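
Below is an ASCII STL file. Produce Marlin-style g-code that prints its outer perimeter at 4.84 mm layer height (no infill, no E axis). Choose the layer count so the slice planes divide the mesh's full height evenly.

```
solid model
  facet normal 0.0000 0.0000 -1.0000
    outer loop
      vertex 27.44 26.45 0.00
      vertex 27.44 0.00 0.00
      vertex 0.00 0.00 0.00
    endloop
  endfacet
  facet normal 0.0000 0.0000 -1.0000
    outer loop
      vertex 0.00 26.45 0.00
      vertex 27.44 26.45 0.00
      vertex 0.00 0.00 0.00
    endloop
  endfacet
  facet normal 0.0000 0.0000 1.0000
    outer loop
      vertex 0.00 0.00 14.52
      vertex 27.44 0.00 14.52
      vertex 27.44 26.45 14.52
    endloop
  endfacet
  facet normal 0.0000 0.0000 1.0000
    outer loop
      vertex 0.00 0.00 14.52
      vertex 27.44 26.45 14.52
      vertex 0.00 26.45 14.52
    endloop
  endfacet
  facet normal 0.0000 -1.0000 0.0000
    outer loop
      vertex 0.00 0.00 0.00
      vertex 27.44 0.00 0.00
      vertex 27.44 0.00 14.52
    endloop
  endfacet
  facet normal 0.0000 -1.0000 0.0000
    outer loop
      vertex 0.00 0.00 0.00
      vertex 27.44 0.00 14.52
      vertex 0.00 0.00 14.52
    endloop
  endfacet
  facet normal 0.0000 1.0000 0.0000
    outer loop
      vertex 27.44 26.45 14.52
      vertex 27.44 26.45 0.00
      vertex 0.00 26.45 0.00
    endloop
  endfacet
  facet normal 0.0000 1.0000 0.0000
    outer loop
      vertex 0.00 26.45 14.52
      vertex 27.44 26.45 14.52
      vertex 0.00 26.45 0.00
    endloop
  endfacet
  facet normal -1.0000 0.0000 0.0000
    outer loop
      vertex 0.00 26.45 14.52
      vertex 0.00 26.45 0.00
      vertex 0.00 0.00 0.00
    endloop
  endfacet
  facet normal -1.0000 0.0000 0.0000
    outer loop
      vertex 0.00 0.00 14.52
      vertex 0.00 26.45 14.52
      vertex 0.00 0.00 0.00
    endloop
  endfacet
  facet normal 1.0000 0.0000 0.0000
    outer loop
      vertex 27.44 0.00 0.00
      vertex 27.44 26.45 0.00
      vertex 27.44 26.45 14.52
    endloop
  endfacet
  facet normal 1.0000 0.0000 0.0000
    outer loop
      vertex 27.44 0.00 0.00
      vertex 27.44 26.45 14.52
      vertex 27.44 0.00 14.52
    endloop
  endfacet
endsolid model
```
; perimeter-only toolpath
G21 ; units = mm
G90 ; absolute positioning
G28 ; home
; layer 1
G0 Z4.84
G0 X0.00 Y0.00
G1 X27.44 Y0.00
G1 X27.44 Y26.45
G1 X0.00 Y26.45
G1 X0.00 Y0.00
; layer 2
G0 Z9.68
G0 X0.00 Y0.00
G1 X27.44 Y0.00
G1 X27.44 Y26.45
G1 X0.00 Y26.45
G1 X0.00 Y0.00
; layer 3
G0 Z14.52
G0 X0.00 Y0.00
G1 X27.44 Y0.00
G1 X27.44 Y26.45
G1 X0.00 Y26.45
G1 X0.00 Y0.00
M2 ; end

The solid is a rectangular box, roughly 27.4 × 26.4 mm footprint and 14.5 mm tall. Slicing at Δz = 4.84 mm — 3 equal slices spanning the solid's height, so layer i sits at z = i·h/3 — gives 3 non-empty perimeters. Each is a 4-segment closed polygon; G0 lifts to the layer z and rapids to the start vertex, then G1 traces the edges.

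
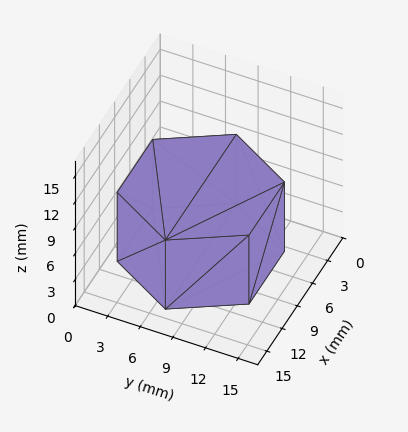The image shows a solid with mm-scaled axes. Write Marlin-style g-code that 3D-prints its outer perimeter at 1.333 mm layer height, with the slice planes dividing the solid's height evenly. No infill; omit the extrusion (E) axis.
Reading the render: the shape is a regular 6-sided prism (a cylinder approximated with 6 flat sides), circumscribed radius ≈ 7 mm, height ≈ 8 mm (dimensions read to the nearest mm from the axis ticks). For the g-code, the solid's height is divided into equal slices at the stated Δz and each level perimeter traced with G1 moves after a G0 lift.

; perimeter-only toolpath
G21 ; units = mm
G90 ; absolute positioning
G28 ; home
; layer 1
G0 Z1.333
G0 X14.000 Y7.000
G1 X10.500 Y13.062
G1 X3.500 Y13.062
G1 X0.000 Y7.000
G1 X3.500 Y0.938
G1 X10.500 Y0.938
G1 X14.000 Y7.000
; layer 2
G0 Z2.667
G0 X14.000 Y7.000
G1 X10.500 Y13.062
G1 X3.500 Y13.062
G1 X0.000 Y7.000
G1 X3.500 Y0.938
G1 X10.500 Y0.938
G1 X14.000 Y7.000
; layer 3
G0 Z4.000
G0 X14.000 Y7.000
G1 X10.500 Y13.062
G1 X3.500 Y13.062
G1 X0.000 Y7.000
G1 X3.500 Y0.938
G1 X10.500 Y0.938
G1 X14.000 Y7.000
; layer 4
G0 Z5.333
G0 X14.000 Y7.000
G1 X10.500 Y13.062
G1 X3.500 Y13.062
G1 X0.000 Y7.000
G1 X3.500 Y0.938
G1 X10.500 Y0.938
G1 X14.000 Y7.000
; layer 5
G0 Z6.667
G0 X14.000 Y7.000
G1 X10.500 Y13.062
G1 X3.500 Y13.062
G1 X0.000 Y7.000
G1 X3.500 Y0.938
G1 X10.500 Y0.938
G1 X14.000 Y7.000
; layer 6
G0 Z8.000
G0 X14.000 Y7.000
G1 X10.500 Y13.062
G1 X3.500 Y13.062
G1 X0.000 Y7.000
G1 X3.500 Y0.938
G1 X10.500 Y0.938
G1 X14.000 Y7.000
M2 ; end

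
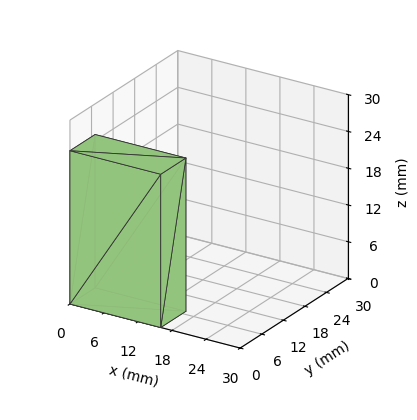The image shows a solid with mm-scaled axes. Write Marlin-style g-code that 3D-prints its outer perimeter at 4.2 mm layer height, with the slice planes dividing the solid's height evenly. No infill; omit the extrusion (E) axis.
Reading the render: the shape is a rectangular box, roughly 16 × 7 mm footprint and 25 mm tall (dimensions read to the nearest mm from the axis ticks). For the g-code, the solid's height is divided into equal slices at the stated Δz and each level perimeter traced with G1 moves after a G0 lift.

; perimeter-only toolpath
G21 ; units = mm
G90 ; absolute positioning
G28 ; home
; layer 1
G0 Z4.2
G0 X0.0 Y0.0
G1 X16.0 Y0.0
G1 X16.0 Y7.0
G1 X0.0 Y7.0
G1 X0.0 Y0.0
; layer 2
G0 Z8.3
G0 X0.0 Y0.0
G1 X16.0 Y0.0
G1 X16.0 Y7.0
G1 X0.0 Y7.0
G1 X0.0 Y0.0
; layer 3
G0 Z12.5
G0 X0.0 Y0.0
G1 X16.0 Y0.0
G1 X16.0 Y7.0
G1 X0.0 Y7.0
G1 X0.0 Y0.0
; layer 4
G0 Z16.7
G0 X0.0 Y0.0
G1 X16.0 Y0.0
G1 X16.0 Y7.0
G1 X0.0 Y7.0
G1 X0.0 Y0.0
; layer 5
G0 Z20.8
G0 X0.0 Y0.0
G1 X16.0 Y0.0
G1 X16.0 Y7.0
G1 X0.0 Y7.0
G1 X0.0 Y0.0
; layer 6
G0 Z25.0
G0 X0.0 Y0.0
G1 X16.0 Y0.0
G1 X16.0 Y7.0
G1 X0.0 Y7.0
G1 X0.0 Y0.0
M2 ; end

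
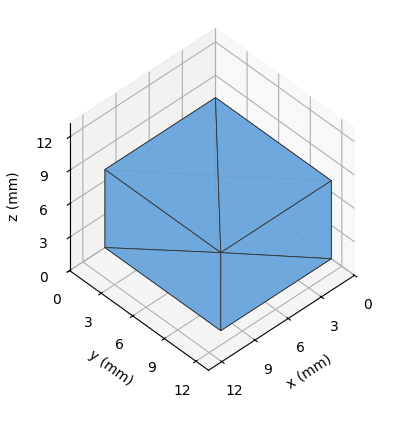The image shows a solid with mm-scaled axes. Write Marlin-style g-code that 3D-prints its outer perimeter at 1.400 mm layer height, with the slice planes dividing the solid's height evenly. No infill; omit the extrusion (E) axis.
Reading the render: the shape is a rectangular box, roughly 10 × 11 mm footprint and 7 mm tall (dimensions read to the nearest mm from the axis ticks). For the g-code, the solid's height is divided into equal slices at the stated Δz and each level perimeter traced with G1 moves after a G0 lift.

; perimeter-only toolpath
G21 ; units = mm
G90 ; absolute positioning
G28 ; home
; layer 1
G0 Z1.400
G0 X0.000 Y0.000
G1 X10.000 Y0.000
G1 X10.000 Y11.000
G1 X0.000 Y11.000
G1 X0.000 Y0.000
; layer 2
G0 Z2.800
G0 X0.000 Y0.000
G1 X10.000 Y0.000
G1 X10.000 Y11.000
G1 X0.000 Y11.000
G1 X0.000 Y0.000
; layer 3
G0 Z4.200
G0 X0.000 Y0.000
G1 X10.000 Y0.000
G1 X10.000 Y11.000
G1 X0.000 Y11.000
G1 X0.000 Y0.000
; layer 4
G0 Z5.600
G0 X0.000 Y0.000
G1 X10.000 Y0.000
G1 X10.000 Y11.000
G1 X0.000 Y11.000
G1 X0.000 Y0.000
; layer 5
G0 Z7.000
G0 X0.000 Y0.000
G1 X10.000 Y0.000
G1 X10.000 Y11.000
G1 X0.000 Y11.000
G1 X0.000 Y0.000
M2 ; end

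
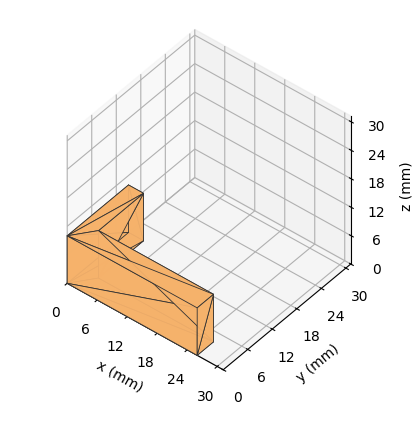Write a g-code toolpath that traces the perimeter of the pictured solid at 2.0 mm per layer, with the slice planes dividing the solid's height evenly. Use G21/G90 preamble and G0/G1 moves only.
Reading the render: the shape is an L-shaped prism: outer 26 × 15 mm, arm thicknesses ≈ 4 mm (horizontal) and 3 mm (vertical), extruded 10 mm in z (dimensions read to the nearest mm from the axis ticks). For the g-code, the solid's height is divided into equal slices at the stated Δz and each level perimeter traced with G1 moves after a G0 lift.

; perimeter-only toolpath
G21 ; units = mm
G90 ; absolute positioning
G28 ; home
; layer 1
G0 Z2.0
G0 X0.0 Y0.0
G1 X26.0 Y0.0
G1 X26.0 Y4.0
G1 X3.0 Y4.0
G1 X3.0 Y15.0
G1 X0.0 Y15.0
G1 X0.0 Y0.0
; layer 2
G0 Z4.0
G0 X0.0 Y0.0
G1 X26.0 Y0.0
G1 X26.0 Y4.0
G1 X3.0 Y4.0
G1 X3.0 Y15.0
G1 X0.0 Y15.0
G1 X0.0 Y0.0
; layer 3
G0 Z6.0
G0 X0.0 Y0.0
G1 X26.0 Y0.0
G1 X26.0 Y4.0
G1 X3.0 Y4.0
G1 X3.0 Y15.0
G1 X0.0 Y15.0
G1 X0.0 Y0.0
; layer 4
G0 Z8.0
G0 X0.0 Y0.0
G1 X26.0 Y0.0
G1 X26.0 Y4.0
G1 X3.0 Y4.0
G1 X3.0 Y15.0
G1 X0.0 Y15.0
G1 X0.0 Y0.0
; layer 5
G0 Z10.0
G0 X0.0 Y0.0
G1 X26.0 Y0.0
G1 X26.0 Y4.0
G1 X3.0 Y4.0
G1 X3.0 Y15.0
G1 X0.0 Y15.0
G1 X0.0 Y0.0
M2 ; end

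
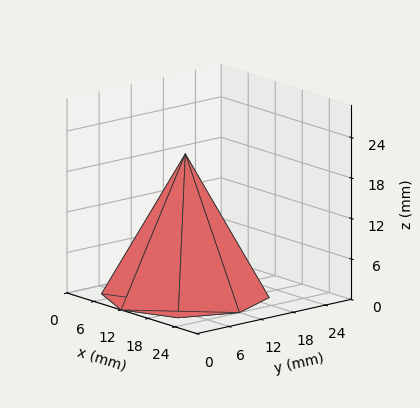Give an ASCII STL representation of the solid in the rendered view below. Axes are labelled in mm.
Reading the render: the shape is a regular 8-sided pyramid, base circumscribed radius ≈ 12 mm, apex at z ≈ 21 mm (dimensions read to the nearest mm from the axis ticks). For the STL, each face is triangulated and given an outward normal.

solid part
  facet normal 0.0000 0.0000 -1.0000
    outer loop
      vertex 12.0 24.0 0.0
      vertex 20.5 20.5 0.0
      vertex 24.0 12.0 0.0
    endloop
  endfacet
  facet normal 0.0000 0.0000 -1.0000
    outer loop
      vertex 3.5 20.5 0.0
      vertex 12.0 24.0 0.0
      vertex 24.0 12.0 0.0
    endloop
  endfacet
  facet normal 0.0000 0.0000 -1.0000
    outer loop
      vertex 0.0 12.0 0.0
      vertex 3.5 20.5 0.0
      vertex 24.0 12.0 0.0
    endloop
  endfacet
  facet normal 0.0000 0.0000 -1.0000
    outer loop
      vertex 3.5 3.5 0.0
      vertex 0.0 12.0 0.0
      vertex 24.0 12.0 0.0
    endloop
  endfacet
  facet normal 0.0000 0.0000 -1.0000
    outer loop
      vertex 12.0 0.0 0.0
      vertex 3.5 3.5 0.0
      vertex 24.0 12.0 0.0
    endloop
  endfacet
  facet normal 0.0000 0.0000 -1.0000
    outer loop
      vertex 20.5 3.5 0.0
      vertex 12.0 0.0 0.0
      vertex 24.0 12.0 0.0
    endloop
  endfacet
  facet normal 0.8176 0.3366 0.4672
    outer loop
      vertex 24.0 12.0 0.0
      vertex 20.5 20.5 0.0
      vertex 12.0 12.0 21.0
    endloop
  endfacet
  facet normal 0.3366 0.8176 0.4672
    outer loop
      vertex 20.5 20.5 0.0
      vertex 12.0 24.0 0.0
      vertex 12.0 12.0 21.0
    endloop
  endfacet
  facet normal -0.3366 0.8176 0.4672
    outer loop
      vertex 12.0 24.0 0.0
      vertex 3.5 20.5 0.0
      vertex 12.0 12.0 21.0
    endloop
  endfacet
  facet normal -0.8176 0.3366 0.4672
    outer loop
      vertex 3.5 20.5 0.0
      vertex 0.0 12.0 0.0
      vertex 12.0 12.0 21.0
    endloop
  endfacet
  facet normal -0.8176 -0.3366 0.4672
    outer loop
      vertex 0.0 12.0 0.0
      vertex 3.5 3.5 0.0
      vertex 12.0 12.0 21.0
    endloop
  endfacet
  facet normal -0.3366 -0.8176 0.4672
    outer loop
      vertex 3.5 3.5 0.0
      vertex 12.0 0.0 0.0
      vertex 12.0 12.0 21.0
    endloop
  endfacet
  facet normal 0.3366 -0.8176 0.4672
    outer loop
      vertex 12.0 0.0 0.0
      vertex 20.5 3.5 0.0
      vertex 12.0 12.0 21.0
    endloop
  endfacet
  facet normal 0.8176 -0.3366 0.4672
    outer loop
      vertex 20.5 3.5 0.0
      vertex 24.0 12.0 0.0
      vertex 12.0 12.0 21.0
    endloop
  endfacet
endsolid part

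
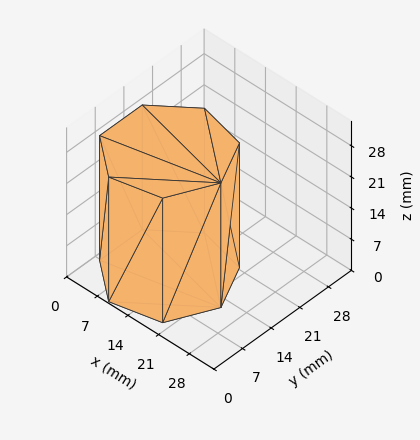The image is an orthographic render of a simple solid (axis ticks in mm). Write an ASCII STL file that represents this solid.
Reading the render: the shape is a regular 7-sided prism (a cylinder approximated with 7 flat sides), circumscribed radius ≈ 12 mm, height ≈ 28 mm (dimensions read to the nearest mm from the axis ticks). For the STL, each face is triangulated and given an outward normal.

solid part
  facet normal 0.0000 0.0000 -1.0000
    outer loop
      vertex 9.33 23.70 0.00
      vertex 19.48 21.38 0.00
      vertex 24.00 12.00 0.00
    endloop
  endfacet
  facet normal 0.0000 0.0000 -1.0000
    outer loop
      vertex 1.19 17.21 0.00
      vertex 9.33 23.70 0.00
      vertex 24.00 12.00 0.00
    endloop
  endfacet
  facet normal 0.0000 0.0000 -1.0000
    outer loop
      vertex 1.19 6.79 0.00
      vertex 1.19 17.21 0.00
      vertex 24.00 12.00 0.00
    endloop
  endfacet
  facet normal 0.0000 0.0000 -1.0000
    outer loop
      vertex 9.33 0.30 0.00
      vertex 1.19 6.79 0.00
      vertex 24.00 12.00 0.00
    endloop
  endfacet
  facet normal 0.0000 0.0000 -1.0000
    outer loop
      vertex 19.48 2.62 0.00
      vertex 9.33 0.30 0.00
      vertex 24.00 12.00 0.00
    endloop
  endfacet
  facet normal 0.0000 0.0000 1.0000
    outer loop
      vertex 24.00 12.00 28.00
      vertex 19.48 21.38 28.00
      vertex 9.33 23.70 28.00
    endloop
  endfacet
  facet normal 0.0000 0.0000 1.0000
    outer loop
      vertex 24.00 12.00 28.00
      vertex 9.33 23.70 28.00
      vertex 1.19 17.21 28.00
    endloop
  endfacet
  facet normal 0.0000 0.0000 1.0000
    outer loop
      vertex 24.00 12.00 28.00
      vertex 1.19 17.21 28.00
      vertex 1.19 6.79 28.00
    endloop
  endfacet
  facet normal 0.0000 0.0000 1.0000
    outer loop
      vertex 24.00 12.00 28.00
      vertex 1.19 6.79 28.00
      vertex 9.33 0.30 28.00
    endloop
  endfacet
  facet normal 0.0000 0.0000 1.0000
    outer loop
      vertex 24.00 12.00 28.00
      vertex 9.33 0.30 28.00
      vertex 19.48 2.62 28.00
    endloop
  endfacet
  facet normal 0.9009 0.4341 0.0000
    outer loop
      vertex 24.00 12.00 0.00
      vertex 19.48 21.38 0.00
      vertex 19.48 21.38 28.00
    endloop
  endfacet
  facet normal 0.9009 0.4341 0.0000
    outer loop
      vertex 24.00 12.00 0.00
      vertex 19.48 21.38 28.00
      vertex 24.00 12.00 28.00
    endloop
  endfacet
  facet normal 0.2228 0.9749 0.0000
    outer loop
      vertex 19.48 21.38 0.00
      vertex 9.33 23.70 0.00
      vertex 9.33 23.70 28.00
    endloop
  endfacet
  facet normal 0.2228 0.9749 0.0000
    outer loop
      vertex 19.48 21.38 0.00
      vertex 9.33 23.70 28.00
      vertex 19.48 21.38 28.00
    endloop
  endfacet
  facet normal -0.6234 0.7819 0.0000
    outer loop
      vertex 9.33 23.70 0.00
      vertex 1.19 17.21 0.00
      vertex 1.19 17.21 28.00
    endloop
  endfacet
  facet normal -0.6234 0.7819 0.0000
    outer loop
      vertex 9.33 23.70 0.00
      vertex 1.19 17.21 28.00
      vertex 9.33 23.70 28.00
    endloop
  endfacet
  facet normal -1.0000 0.0000 0.0000
    outer loop
      vertex 1.19 17.21 0.00
      vertex 1.19 6.79 0.00
      vertex 1.19 6.79 28.00
    endloop
  endfacet
  facet normal -1.0000 0.0000 0.0000
    outer loop
      vertex 1.19 17.21 0.00
      vertex 1.19 6.79 28.00
      vertex 1.19 17.21 28.00
    endloop
  endfacet
  facet normal -0.6234 -0.7819 0.0000
    outer loop
      vertex 1.19 6.79 0.00
      vertex 9.33 0.30 0.00
      vertex 9.33 0.30 28.00
    endloop
  endfacet
  facet normal -0.6234 -0.7819 0.0000
    outer loop
      vertex 1.19 6.79 0.00
      vertex 9.33 0.30 28.00
      vertex 1.19 6.79 28.00
    endloop
  endfacet
  facet normal 0.2228 -0.9749 0.0000
    outer loop
      vertex 9.33 0.30 0.00
      vertex 19.48 2.62 0.00
      vertex 19.48 2.62 28.00
    endloop
  endfacet
  facet normal 0.2228 -0.9749 0.0000
    outer loop
      vertex 9.33 0.30 0.00
      vertex 19.48 2.62 28.00
      vertex 9.33 0.30 28.00
    endloop
  endfacet
  facet normal 0.9009 -0.4341 0.0000
    outer loop
      vertex 19.48 2.62 0.00
      vertex 24.00 12.00 0.00
      vertex 24.00 12.00 28.00
    endloop
  endfacet
  facet normal 0.9009 -0.4341 0.0000
    outer loop
      vertex 19.48 2.62 0.00
      vertex 24.00 12.00 28.00
      vertex 19.48 2.62 28.00
    endloop
  endfacet
endsolid part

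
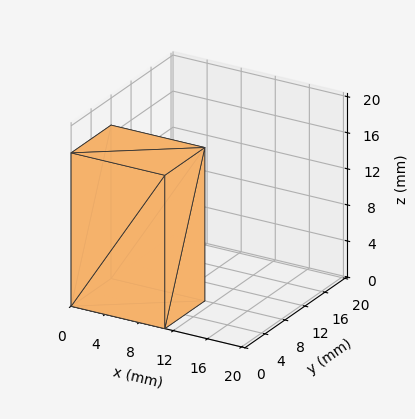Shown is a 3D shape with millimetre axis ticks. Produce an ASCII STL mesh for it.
Reading the render: the shape is a rectangular box, roughly 11 × 8 mm footprint and 17 mm tall (dimensions read to the nearest mm from the axis ticks). For the STL, each face is triangulated and given an outward normal.

solid part
  facet normal 0.0000 0.0000 -1.0000
    outer loop
      vertex 11.000 8.000 0.000
      vertex 11.000 0.000 0.000
      vertex 0.000 0.000 0.000
    endloop
  endfacet
  facet normal 0.0000 0.0000 -1.0000
    outer loop
      vertex 0.000 8.000 0.000
      vertex 11.000 8.000 0.000
      vertex 0.000 0.000 0.000
    endloop
  endfacet
  facet normal 0.0000 0.0000 1.0000
    outer loop
      vertex 0.000 0.000 17.000
      vertex 11.000 0.000 17.000
      vertex 11.000 8.000 17.000
    endloop
  endfacet
  facet normal 0.0000 0.0000 1.0000
    outer loop
      vertex 0.000 0.000 17.000
      vertex 11.000 8.000 17.000
      vertex 0.000 8.000 17.000
    endloop
  endfacet
  facet normal 0.0000 -1.0000 0.0000
    outer loop
      vertex 0.000 0.000 0.000
      vertex 11.000 0.000 0.000
      vertex 11.000 0.000 17.000
    endloop
  endfacet
  facet normal 0.0000 -1.0000 0.0000
    outer loop
      vertex 0.000 0.000 0.000
      vertex 11.000 0.000 17.000
      vertex 0.000 0.000 17.000
    endloop
  endfacet
  facet normal 0.0000 1.0000 0.0000
    outer loop
      vertex 11.000 8.000 17.000
      vertex 11.000 8.000 0.000
      vertex 0.000 8.000 0.000
    endloop
  endfacet
  facet normal 0.0000 1.0000 0.0000
    outer loop
      vertex 0.000 8.000 17.000
      vertex 11.000 8.000 17.000
      vertex 0.000 8.000 0.000
    endloop
  endfacet
  facet normal -1.0000 0.0000 0.0000
    outer loop
      vertex 0.000 8.000 17.000
      vertex 0.000 8.000 0.000
      vertex 0.000 0.000 0.000
    endloop
  endfacet
  facet normal -1.0000 0.0000 0.0000
    outer loop
      vertex 0.000 0.000 17.000
      vertex 0.000 8.000 17.000
      vertex 0.000 0.000 0.000
    endloop
  endfacet
  facet normal 1.0000 0.0000 0.0000
    outer loop
      vertex 11.000 0.000 0.000
      vertex 11.000 8.000 0.000
      vertex 11.000 8.000 17.000
    endloop
  endfacet
  facet normal 1.0000 0.0000 0.0000
    outer loop
      vertex 11.000 0.000 0.000
      vertex 11.000 8.000 17.000
      vertex 11.000 0.000 17.000
    endloop
  endfacet
endsolid part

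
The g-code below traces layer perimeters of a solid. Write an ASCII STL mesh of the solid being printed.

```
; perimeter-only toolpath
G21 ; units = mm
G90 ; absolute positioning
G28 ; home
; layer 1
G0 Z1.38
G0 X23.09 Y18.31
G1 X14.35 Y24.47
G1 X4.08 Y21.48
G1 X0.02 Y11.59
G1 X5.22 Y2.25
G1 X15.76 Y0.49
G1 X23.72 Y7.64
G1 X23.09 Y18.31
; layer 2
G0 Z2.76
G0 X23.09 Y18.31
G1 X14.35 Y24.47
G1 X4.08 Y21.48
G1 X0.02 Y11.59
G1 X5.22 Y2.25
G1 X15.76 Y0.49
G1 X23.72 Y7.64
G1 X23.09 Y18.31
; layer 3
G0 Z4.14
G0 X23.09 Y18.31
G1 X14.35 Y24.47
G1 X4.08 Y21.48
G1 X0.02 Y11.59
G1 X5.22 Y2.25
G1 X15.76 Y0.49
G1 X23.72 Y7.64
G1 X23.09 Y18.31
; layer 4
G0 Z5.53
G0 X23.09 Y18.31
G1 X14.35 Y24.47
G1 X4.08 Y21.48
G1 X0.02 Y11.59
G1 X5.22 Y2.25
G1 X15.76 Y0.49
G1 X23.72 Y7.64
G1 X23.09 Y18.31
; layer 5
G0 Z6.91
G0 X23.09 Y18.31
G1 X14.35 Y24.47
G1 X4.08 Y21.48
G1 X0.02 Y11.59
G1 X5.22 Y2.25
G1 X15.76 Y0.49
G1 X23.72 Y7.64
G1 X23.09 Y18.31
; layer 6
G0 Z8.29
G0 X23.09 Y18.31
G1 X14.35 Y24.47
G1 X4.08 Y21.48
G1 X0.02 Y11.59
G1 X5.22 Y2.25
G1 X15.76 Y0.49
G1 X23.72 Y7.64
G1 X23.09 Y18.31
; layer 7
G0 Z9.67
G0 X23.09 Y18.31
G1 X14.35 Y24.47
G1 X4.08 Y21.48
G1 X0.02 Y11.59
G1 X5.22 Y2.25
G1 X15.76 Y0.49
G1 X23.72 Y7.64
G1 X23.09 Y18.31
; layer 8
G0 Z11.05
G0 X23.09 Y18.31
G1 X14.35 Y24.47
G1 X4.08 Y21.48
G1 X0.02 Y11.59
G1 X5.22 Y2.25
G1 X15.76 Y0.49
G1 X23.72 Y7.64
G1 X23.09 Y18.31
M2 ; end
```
solid part
  facet normal 0.0000 0.0000 -1.0000
    outer loop
      vertex 4.08 21.48 0.00
      vertex 14.35 24.47 0.00
      vertex 23.09 18.31 0.00
    endloop
  endfacet
  facet normal 0.0000 0.0000 -1.0000
    outer loop
      vertex 0.02 11.59 0.00
      vertex 4.08 21.48 0.00
      vertex 23.09 18.31 0.00
    endloop
  endfacet
  facet normal 0.0000 0.0000 -1.0000
    outer loop
      vertex 5.22 2.25 0.00
      vertex 0.02 11.59 0.00
      vertex 23.09 18.31 0.00
    endloop
  endfacet
  facet normal 0.0000 0.0000 -1.0000
    outer loop
      vertex 15.76 0.49 0.00
      vertex 5.22 2.25 0.00
      vertex 23.09 18.31 0.00
    endloop
  endfacet
  facet normal 0.0000 0.0000 -1.0000
    outer loop
      vertex 23.72 7.64 0.00
      vertex 15.76 0.49 0.00
      vertex 23.09 18.31 0.00
    endloop
  endfacet
  facet normal 0.0000 0.0000 1.0000
    outer loop
      vertex 23.09 18.31 11.05
      vertex 14.35 24.47 11.05
      vertex 4.08 21.48 11.05
    endloop
  endfacet
  facet normal 0.0000 0.0000 1.0000
    outer loop
      vertex 23.09 18.31 11.05
      vertex 4.08 21.48 11.05
      vertex 0.02 11.59 11.05
    endloop
  endfacet
  facet normal 0.0000 0.0000 1.0000
    outer loop
      vertex 23.09 18.31 11.05
      vertex 0.02 11.59 11.05
      vertex 5.22 2.25 11.05
    endloop
  endfacet
  facet normal 0.0000 0.0000 1.0000
    outer loop
      vertex 23.09 18.31 11.05
      vertex 5.22 2.25 11.05
      vertex 15.76 0.49 11.05
    endloop
  endfacet
  facet normal 0.0000 0.0000 1.0000
    outer loop
      vertex 23.09 18.31 11.05
      vertex 15.76 0.49 11.05
      vertex 23.72 7.64 11.05
    endloop
  endfacet
  facet normal 0.5761 0.8174 0.0000
    outer loop
      vertex 23.09 18.31 0.00
      vertex 14.35 24.47 0.00
      vertex 14.35 24.47 11.05
    endloop
  endfacet
  facet normal 0.5761 0.8174 0.0000
    outer loop
      vertex 23.09 18.31 0.00
      vertex 14.35 24.47 11.05
      vertex 23.09 18.31 11.05
    endloop
  endfacet
  facet normal -0.2795 0.9601 0.0000
    outer loop
      vertex 14.35 24.47 0.00
      vertex 4.08 21.48 0.00
      vertex 4.08 21.48 11.05
    endloop
  endfacet
  facet normal -0.2795 0.9601 0.0000
    outer loop
      vertex 14.35 24.47 0.00
      vertex 4.08 21.48 11.05
      vertex 14.35 24.47 11.05
    endloop
  endfacet
  facet normal -0.9251 0.3798 0.0000
    outer loop
      vertex 4.08 21.48 0.00
      vertex 0.02 11.59 0.00
      vertex 0.02 11.59 11.05
    endloop
  endfacet
  facet normal -0.9251 0.3798 0.0000
    outer loop
      vertex 4.08 21.48 0.00
      vertex 0.02 11.59 11.05
      vertex 4.08 21.48 11.05
    endloop
  endfacet
  facet normal -0.8737 -0.4864 0.0000
    outer loop
      vertex 0.02 11.59 0.00
      vertex 5.22 2.25 0.00
      vertex 5.22 2.25 11.05
    endloop
  endfacet
  facet normal -0.8737 -0.4864 0.0000
    outer loop
      vertex 0.02 11.59 0.00
      vertex 5.22 2.25 11.05
      vertex 0.02 11.59 11.05
    endloop
  endfacet
  facet normal -0.1647 -0.9863 0.0000
    outer loop
      vertex 5.22 2.25 0.00
      vertex 15.76 0.49 0.00
      vertex 15.76 0.49 11.05
    endloop
  endfacet
  facet normal -0.1647 -0.9863 0.0000
    outer loop
      vertex 5.22 2.25 0.00
      vertex 15.76 0.49 11.05
      vertex 5.22 2.25 11.05
    endloop
  endfacet
  facet normal 0.6682 -0.7439 0.0000
    outer loop
      vertex 15.76 0.49 0.00
      vertex 23.72 7.64 0.00
      vertex 23.72 7.64 11.05
    endloop
  endfacet
  facet normal 0.6682 -0.7439 0.0000
    outer loop
      vertex 15.76 0.49 0.00
      vertex 23.72 7.64 11.05
      vertex 15.76 0.49 11.05
    endloop
  endfacet
  facet normal 0.9983 0.0589 0.0000
    outer loop
      vertex 23.72 7.64 0.00
      vertex 23.09 18.31 0.00
      vertex 23.09 18.31 11.05
    endloop
  endfacet
  facet normal 0.9983 0.0589 0.0000
    outer loop
      vertex 23.72 7.64 0.00
      vertex 23.09 18.31 11.05
      vertex 23.72 7.64 11.05
    endloop
  endfacet
endsolid part

The G0 Z moves step by Δz≈1.38 mm. Every layer's G1 loop is the same polygon, so the solid is a straight extrusion of it from z=0 to z≈11.1. Closing with flat bottom and top caps and triangulating gives 24 facets — a regular 7-sided prism (a cylinder approximated with 7 flat sides), circumscribed radius ≈ 12.3 mm, height ≈ 11.1 mm.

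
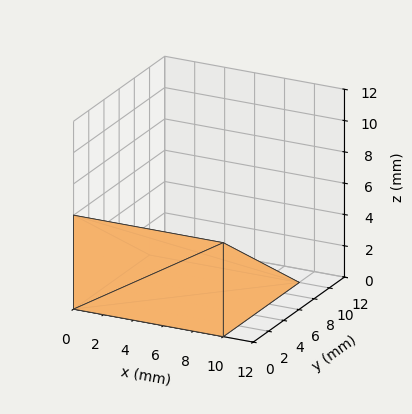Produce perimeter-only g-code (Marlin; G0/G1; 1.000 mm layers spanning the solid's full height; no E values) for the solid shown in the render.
Reading the render: the shape is a wedge (ramp): 10 × 10 mm base, rising to 6 mm along the y=0 edge and sloping linearly to z=0 at y=10 (dimensions read to the nearest mm from the axis ticks). For the g-code, the solid's height is divided into equal slices at the stated Δz and each level perimeter traced with G1 moves after a G0 lift.

; perimeter-only toolpath
G21 ; units = mm
G90 ; absolute positioning
G28 ; home
; layer 1
G0 Z1.000
G0 X0.000 Y0.000
G1 X10.000 Y0.000
G1 X10.000 Y8.333
G1 X0.000 Y8.333
G1 X0.000 Y0.000
; layer 2
G0 Z2.000
G0 X0.000 Y0.000
G1 X10.000 Y0.000
G1 X10.000 Y6.667
G1 X0.000 Y6.667
G1 X0.000 Y0.000
; layer 3
G0 Z3.000
G0 X0.000 Y0.000
G1 X10.000 Y0.000
G1 X10.000 Y5.000
G1 X0.000 Y5.000
G1 X0.000 Y0.000
; layer 4
G0 Z4.000
G0 X0.000 Y0.000
G1 X10.000 Y0.000
G1 X10.000 Y3.333
G1 X0.000 Y3.333
G1 X0.000 Y0.000
; layer 5
G0 Z5.000
G0 X0.000 Y0.000
G1 X10.000 Y0.000
G1 X10.000 Y1.667
G1 X0.000 Y1.667
G1 X0.000 Y0.000
M2 ; end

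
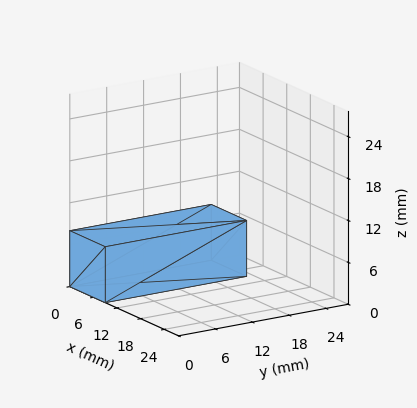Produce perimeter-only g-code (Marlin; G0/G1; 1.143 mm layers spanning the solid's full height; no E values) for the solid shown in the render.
Reading the render: the shape is a rectangular box, roughly 9 × 23 mm footprint and 8 mm tall (dimensions read to the nearest mm from the axis ticks). For the g-code, the solid's height is divided into equal slices at the stated Δz and each level perimeter traced with G1 moves after a G0 lift.

; perimeter-only toolpath
G21 ; units = mm
G90 ; absolute positioning
G28 ; home
; layer 1
G0 Z1.143
G0 X0.000 Y0.000
G1 X9.000 Y0.000
G1 X9.000 Y23.000
G1 X0.000 Y23.000
G1 X0.000 Y0.000
; layer 2
G0 Z2.286
G0 X0.000 Y0.000
G1 X9.000 Y0.000
G1 X9.000 Y23.000
G1 X0.000 Y23.000
G1 X0.000 Y0.000
; layer 3
G0 Z3.429
G0 X0.000 Y0.000
G1 X9.000 Y0.000
G1 X9.000 Y23.000
G1 X0.000 Y23.000
G1 X0.000 Y0.000
; layer 4
G0 Z4.571
G0 X0.000 Y0.000
G1 X9.000 Y0.000
G1 X9.000 Y23.000
G1 X0.000 Y23.000
G1 X0.000 Y0.000
; layer 5
G0 Z5.714
G0 X0.000 Y0.000
G1 X9.000 Y0.000
G1 X9.000 Y23.000
G1 X0.000 Y23.000
G1 X0.000 Y0.000
; layer 6
G0 Z6.857
G0 X0.000 Y0.000
G1 X9.000 Y0.000
G1 X9.000 Y23.000
G1 X0.000 Y23.000
G1 X0.000 Y0.000
; layer 7
G0 Z8.000
G0 X0.000 Y0.000
G1 X9.000 Y0.000
G1 X9.000 Y23.000
G1 X0.000 Y23.000
G1 X0.000 Y0.000
M2 ; end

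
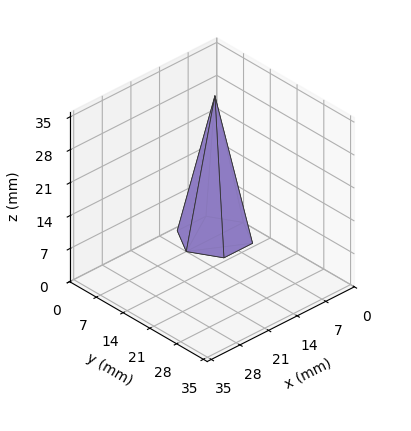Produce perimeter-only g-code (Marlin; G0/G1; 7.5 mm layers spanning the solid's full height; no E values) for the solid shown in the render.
Reading the render: the shape is a regular 6-sided pyramid, base circumscribed radius ≈ 7 mm, apex at z ≈ 30 mm (dimensions read to the nearest mm from the axis ticks). For the g-code, the solid's height is divided into equal slices at the stated Δz and each level perimeter traced with G1 moves after a G0 lift.

; perimeter-only toolpath
G21 ; units = mm
G90 ; absolute positioning
G28 ; home
; layer 1
G0 Z7.5
G0 X12.2 Y7.0
G1 X9.6 Y11.6
G1 X4.4 Y11.6
G1 X1.8 Y7.0
G1 X4.4 Y2.4
G1 X9.6 Y2.4
G1 X12.2 Y7.0
; layer 2
G0 Z15.0
G0 X10.5 Y7.0
G1 X8.8 Y10.1
G1 X5.2 Y10.1
G1 X3.5 Y7.0
G1 X5.2 Y4.0
G1 X8.8 Y4.0
G1 X10.5 Y7.0
; layer 3
G0 Z22.5
G0 X8.8 Y7.0
G1 X7.9 Y8.5
G1 X6.1 Y8.5
G1 X5.2 Y7.0
G1 X6.1 Y5.5
G1 X7.9 Y5.5
G1 X8.8 Y7.0
M2 ; end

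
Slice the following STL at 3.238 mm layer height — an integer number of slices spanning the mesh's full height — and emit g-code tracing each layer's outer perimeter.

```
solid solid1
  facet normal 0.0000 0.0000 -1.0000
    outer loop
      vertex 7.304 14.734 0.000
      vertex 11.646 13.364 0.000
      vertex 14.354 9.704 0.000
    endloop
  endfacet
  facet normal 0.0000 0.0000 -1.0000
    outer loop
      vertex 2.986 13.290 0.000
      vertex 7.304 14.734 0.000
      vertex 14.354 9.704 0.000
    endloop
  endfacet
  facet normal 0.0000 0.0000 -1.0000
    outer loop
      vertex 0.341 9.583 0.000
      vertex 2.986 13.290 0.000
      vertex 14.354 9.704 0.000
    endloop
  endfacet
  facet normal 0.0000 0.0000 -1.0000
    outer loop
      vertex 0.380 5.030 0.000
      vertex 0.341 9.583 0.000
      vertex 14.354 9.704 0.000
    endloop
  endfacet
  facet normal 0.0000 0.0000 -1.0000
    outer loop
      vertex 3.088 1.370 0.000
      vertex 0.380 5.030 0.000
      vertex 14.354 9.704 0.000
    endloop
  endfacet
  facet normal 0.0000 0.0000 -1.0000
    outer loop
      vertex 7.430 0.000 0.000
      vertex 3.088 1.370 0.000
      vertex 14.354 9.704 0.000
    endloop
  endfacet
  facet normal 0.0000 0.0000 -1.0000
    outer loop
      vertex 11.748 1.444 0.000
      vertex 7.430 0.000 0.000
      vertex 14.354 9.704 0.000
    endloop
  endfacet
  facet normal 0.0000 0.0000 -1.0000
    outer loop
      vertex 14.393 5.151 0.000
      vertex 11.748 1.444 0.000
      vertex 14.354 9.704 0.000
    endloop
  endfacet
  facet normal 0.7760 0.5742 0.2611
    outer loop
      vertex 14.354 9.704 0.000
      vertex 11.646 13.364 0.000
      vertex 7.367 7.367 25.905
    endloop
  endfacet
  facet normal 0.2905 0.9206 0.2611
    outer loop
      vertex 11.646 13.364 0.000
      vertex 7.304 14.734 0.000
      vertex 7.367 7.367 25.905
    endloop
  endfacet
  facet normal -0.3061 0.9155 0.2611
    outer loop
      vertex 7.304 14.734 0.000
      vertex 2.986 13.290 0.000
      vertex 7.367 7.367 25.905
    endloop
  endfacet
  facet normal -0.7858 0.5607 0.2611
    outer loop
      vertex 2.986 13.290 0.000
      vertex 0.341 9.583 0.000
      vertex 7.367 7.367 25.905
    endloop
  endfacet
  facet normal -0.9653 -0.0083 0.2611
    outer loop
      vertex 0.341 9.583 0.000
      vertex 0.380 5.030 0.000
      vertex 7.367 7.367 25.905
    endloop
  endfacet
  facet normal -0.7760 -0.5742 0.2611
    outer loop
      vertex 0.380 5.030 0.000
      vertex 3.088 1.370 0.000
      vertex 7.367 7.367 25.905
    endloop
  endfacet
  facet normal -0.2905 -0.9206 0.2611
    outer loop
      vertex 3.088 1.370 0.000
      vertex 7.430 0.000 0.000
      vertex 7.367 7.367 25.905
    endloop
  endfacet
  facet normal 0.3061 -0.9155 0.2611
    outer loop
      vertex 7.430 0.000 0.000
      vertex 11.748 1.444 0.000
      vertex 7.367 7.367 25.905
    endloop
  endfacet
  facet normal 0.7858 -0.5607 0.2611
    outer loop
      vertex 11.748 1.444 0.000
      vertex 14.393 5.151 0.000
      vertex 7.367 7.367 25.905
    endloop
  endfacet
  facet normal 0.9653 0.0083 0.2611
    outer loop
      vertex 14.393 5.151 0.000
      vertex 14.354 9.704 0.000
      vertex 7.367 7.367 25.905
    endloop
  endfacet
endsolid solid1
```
; perimeter-only toolpath
G21 ; units = mm
G90 ; absolute positioning
G28 ; home
; layer 1
G0 Z3.238
G0 X13.481 Y9.412
G1 X11.111 Y12.614
G1 X7.312 Y13.813
G1 X3.534 Y12.550
G1 X1.219 Y9.306
G1 X1.253 Y5.322
G1 X3.623 Y2.120
G1 X7.422 Y0.921
G1 X11.200 Y2.184
G1 X13.515 Y5.428
G1 X13.481 Y9.412
; layer 2
G0 Z6.476
G0 X12.607 Y9.120
G1 X10.576 Y11.865
G1 X7.320 Y12.892
G1 X4.081 Y11.809
G1 X2.098 Y9.029
G1 X2.127 Y5.614
G1 X4.158 Y2.869
G1 X7.414 Y1.842
G1 X10.653 Y2.925
G1 X12.636 Y5.705
G1 X12.607 Y9.120
; layer 3
G0 Z9.714
G0 X11.734 Y8.828
G1 X10.041 Y11.115
G1 X7.328 Y11.971
G1 X4.629 Y11.069
G1 X2.976 Y8.752
G1 X3.000 Y5.906
G1 X4.693 Y3.619
G1 X7.406 Y2.763
G1 X10.105 Y3.665
G1 X11.758 Y5.982
G1 X11.734 Y8.828
; layer 4
G0 Z12.953
G0 X10.861 Y8.536
G1 X9.507 Y10.366
G1 X7.335 Y11.050
G1 X5.176 Y10.329
G1 X3.854 Y8.475
G1 X3.873 Y6.199
G1 X5.228 Y4.369
G1 X7.399 Y3.683
G1 X9.557 Y4.405
G1 X10.880 Y6.259
G1 X10.861 Y8.536
; layer 5
G0 Z16.191
G0 X9.987 Y8.243
G1 X8.972 Y9.616
G1 X7.343 Y10.130
G1 X5.724 Y9.588
G1 X4.732 Y8.198
G1 X4.747 Y6.491
G1 X5.762 Y5.118
G1 X7.391 Y4.604
G1 X9.010 Y5.146
G1 X10.002 Y6.536
G1 X9.987 Y8.243
; layer 6
G0 Z19.429
G0 X9.114 Y7.951
G1 X8.437 Y8.866
G1 X7.351 Y9.209
G1 X6.272 Y8.848
G1 X5.611 Y7.921
G1 X5.620 Y6.783
G1 X6.297 Y5.868
G1 X7.383 Y5.525
G1 X8.462 Y5.886
G1 X9.123 Y6.813
G1 X9.114 Y7.951
; layer 7
G0 Z22.667
G0 X8.240 Y7.659
G1 X7.902 Y8.117
G1 X7.359 Y8.288
G1 X6.819 Y8.107
G1 X6.489 Y7.644
G1 X6.494 Y7.075
G1 X6.832 Y6.617
G1 X7.375 Y6.446
G1 X7.915 Y6.627
G1 X8.245 Y7.090
G1 X8.240 Y7.659
M2 ; end

The solid is a regular 10-sided pyramid, base circumscribed radius ≈ 7.37 mm, apex at z ≈ 25.9 mm. Slicing at Δz = 3.238 mm — 8 equal slices spanning the solid's height, so layer i sits at z = i·h/8 — gives 7 non-empty perimeters. Each is a 10-segment closed polygon; G0 lifts to the layer z and rapids to the start vertex, then G1 traces the edges. The cross-section shrinks linearly with z (the slice at the apex is degenerate and omitted).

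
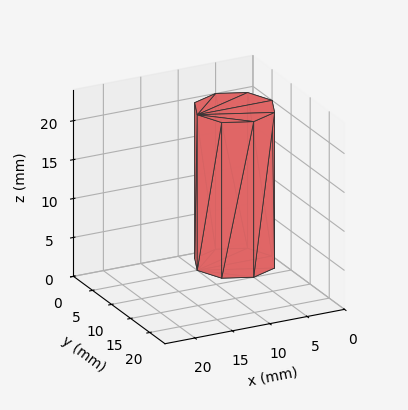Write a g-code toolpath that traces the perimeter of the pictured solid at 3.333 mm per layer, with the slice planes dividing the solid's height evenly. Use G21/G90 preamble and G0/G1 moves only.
Reading the render: the shape is a regular 8-sided prism (a cylinder approximated with 8 flat sides), circumscribed radius ≈ 5 mm, height ≈ 20 mm (dimensions read to the nearest mm from the axis ticks). For the g-code, the solid's height is divided into equal slices at the stated Δz and each level perimeter traced with G1 moves after a G0 lift.

; perimeter-only toolpath
G21 ; units = mm
G90 ; absolute positioning
G28 ; home
; layer 1
G0 Z3.333
G0 X10.000 Y5.000
G1 X8.536 Y8.536
G1 X5.000 Y10.000
G1 X1.464 Y8.536
G1 X0.000 Y5.000
G1 X1.464 Y1.464
G1 X5.000 Y0.000
G1 X8.536 Y1.464
G1 X10.000 Y5.000
; layer 2
G0 Z6.667
G0 X10.000 Y5.000
G1 X8.536 Y8.536
G1 X5.000 Y10.000
G1 X1.464 Y8.536
G1 X0.000 Y5.000
G1 X1.464 Y1.464
G1 X5.000 Y0.000
G1 X8.536 Y1.464
G1 X10.000 Y5.000
; layer 3
G0 Z10.000
G0 X10.000 Y5.000
G1 X8.536 Y8.536
G1 X5.000 Y10.000
G1 X1.464 Y8.536
G1 X0.000 Y5.000
G1 X1.464 Y1.464
G1 X5.000 Y0.000
G1 X8.536 Y1.464
G1 X10.000 Y5.000
; layer 4
G0 Z13.333
G0 X10.000 Y5.000
G1 X8.536 Y8.536
G1 X5.000 Y10.000
G1 X1.464 Y8.536
G1 X0.000 Y5.000
G1 X1.464 Y1.464
G1 X5.000 Y0.000
G1 X8.536 Y1.464
G1 X10.000 Y5.000
; layer 5
G0 Z16.667
G0 X10.000 Y5.000
G1 X8.536 Y8.536
G1 X5.000 Y10.000
G1 X1.464 Y8.536
G1 X0.000 Y5.000
G1 X1.464 Y1.464
G1 X5.000 Y0.000
G1 X8.536 Y1.464
G1 X10.000 Y5.000
; layer 6
G0 Z20.000
G0 X10.000 Y5.000
G1 X8.536 Y8.536
G1 X5.000 Y10.000
G1 X1.464 Y8.536
G1 X0.000 Y5.000
G1 X1.464 Y1.464
G1 X5.000 Y0.000
G1 X8.536 Y1.464
G1 X10.000 Y5.000
M2 ; end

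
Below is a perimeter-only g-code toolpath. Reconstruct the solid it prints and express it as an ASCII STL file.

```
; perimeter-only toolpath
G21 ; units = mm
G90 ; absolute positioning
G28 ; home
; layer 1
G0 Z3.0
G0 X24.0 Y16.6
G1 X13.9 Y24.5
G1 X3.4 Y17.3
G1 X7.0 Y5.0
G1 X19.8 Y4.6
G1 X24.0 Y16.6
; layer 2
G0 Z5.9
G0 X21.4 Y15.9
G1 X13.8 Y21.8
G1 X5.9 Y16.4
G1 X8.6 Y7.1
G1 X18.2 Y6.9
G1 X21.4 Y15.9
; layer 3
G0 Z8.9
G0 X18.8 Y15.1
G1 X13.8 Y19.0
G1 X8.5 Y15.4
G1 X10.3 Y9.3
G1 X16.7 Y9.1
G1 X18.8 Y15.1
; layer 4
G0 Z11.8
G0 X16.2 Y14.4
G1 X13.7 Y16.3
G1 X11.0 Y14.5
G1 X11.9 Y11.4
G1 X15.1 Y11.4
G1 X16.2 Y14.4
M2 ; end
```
solid part
  facet normal 0.0000 0.0000 -1.0000
    outer loop
      vertex 0.8 18.2 0.0
      vertex 14.0 27.2 0.0
      vertex 26.6 17.4 0.0
    endloop
  endfacet
  facet normal 0.0000 0.0000 -1.0000
    outer loop
      vertex 5.3 2.8 0.0
      vertex 0.8 18.2 0.0
      vertex 26.6 17.4 0.0
    endloop
  endfacet
  facet normal 0.0000 0.0000 -1.0000
    outer loop
      vertex 21.3 2.4 0.0
      vertex 5.3 2.8 0.0
      vertex 26.6 17.4 0.0
    endloop
  endfacet
  facet normal 0.4931 0.6339 0.5959
    outer loop
      vertex 26.6 17.4 0.0
      vertex 14.0 27.2 0.0
      vertex 13.6 13.6 14.8
    endloop
  endfacet
  facet normal -0.4520 0.6629 0.5969
    outer loop
      vertex 14.0 27.2 0.0
      vertex 0.8 18.2 0.0
      vertex 13.6 13.6 14.8
    endloop
  endfacet
  facet normal -0.7705 -0.2251 0.5964
    outer loop
      vertex 0.8 18.2 0.0
      vertex 5.3 2.8 0.0
      vertex 13.6 13.6 14.8
    endloop
  endfacet
  facet normal -0.0201 -0.8022 0.5967
    outer loop
      vertex 5.3 2.8 0.0
      vertex 21.3 2.4 0.0
      vertex 13.6 13.6 14.8
    endloop
  endfacet
  facet normal 0.7570 -0.2675 0.5962
    outer loop
      vertex 21.3 2.4 0.0
      vertex 26.6 17.4 0.0
      vertex 13.6 13.6 14.8
    endloop
  endfacet
endsolid part

The G0 Z moves step by Δz≈3.0 mm. The G1 loops shrink linearly with z, so the solid tapers from its base footprint up to z≈14.8. Closing with a flat bottom cap and the tapered top and triangulating gives 8 facets — a regular 5-sided pyramid, base circumscribed radius ≈ 13.6 mm, apex at z ≈ 14.8 mm.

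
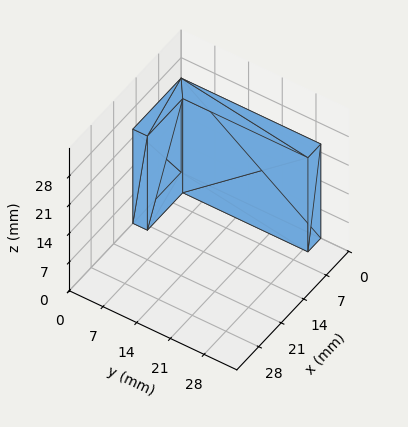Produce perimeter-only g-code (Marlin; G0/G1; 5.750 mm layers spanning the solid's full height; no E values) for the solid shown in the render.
Reading the render: the shape is an L-shaped prism: outer 15 × 29 mm, arm thicknesses ≈ 3 mm (horizontal) and 4 mm (vertical), extruded 23 mm in z (dimensions read to the nearest mm from the axis ticks). For the g-code, the solid's height is divided into equal slices at the stated Δz and each level perimeter traced with G1 moves after a G0 lift.

; perimeter-only toolpath
G21 ; units = mm
G90 ; absolute positioning
G28 ; home
; layer 1
G0 Z5.750
G0 X0.000 Y0.000
G1 X15.000 Y0.000
G1 X15.000 Y3.000
G1 X4.000 Y3.000
G1 X4.000 Y29.000
G1 X0.000 Y29.000
G1 X0.000 Y0.000
; layer 2
G0 Z11.500
G0 X0.000 Y0.000
G1 X15.000 Y0.000
G1 X15.000 Y3.000
G1 X4.000 Y3.000
G1 X4.000 Y29.000
G1 X0.000 Y29.000
G1 X0.000 Y0.000
; layer 3
G0 Z17.250
G0 X0.000 Y0.000
G1 X15.000 Y0.000
G1 X15.000 Y3.000
G1 X4.000 Y3.000
G1 X4.000 Y29.000
G1 X0.000 Y29.000
G1 X0.000 Y0.000
; layer 4
G0 Z23.000
G0 X0.000 Y0.000
G1 X15.000 Y0.000
G1 X15.000 Y3.000
G1 X4.000 Y3.000
G1 X4.000 Y29.000
G1 X0.000 Y29.000
G1 X0.000 Y0.000
M2 ; end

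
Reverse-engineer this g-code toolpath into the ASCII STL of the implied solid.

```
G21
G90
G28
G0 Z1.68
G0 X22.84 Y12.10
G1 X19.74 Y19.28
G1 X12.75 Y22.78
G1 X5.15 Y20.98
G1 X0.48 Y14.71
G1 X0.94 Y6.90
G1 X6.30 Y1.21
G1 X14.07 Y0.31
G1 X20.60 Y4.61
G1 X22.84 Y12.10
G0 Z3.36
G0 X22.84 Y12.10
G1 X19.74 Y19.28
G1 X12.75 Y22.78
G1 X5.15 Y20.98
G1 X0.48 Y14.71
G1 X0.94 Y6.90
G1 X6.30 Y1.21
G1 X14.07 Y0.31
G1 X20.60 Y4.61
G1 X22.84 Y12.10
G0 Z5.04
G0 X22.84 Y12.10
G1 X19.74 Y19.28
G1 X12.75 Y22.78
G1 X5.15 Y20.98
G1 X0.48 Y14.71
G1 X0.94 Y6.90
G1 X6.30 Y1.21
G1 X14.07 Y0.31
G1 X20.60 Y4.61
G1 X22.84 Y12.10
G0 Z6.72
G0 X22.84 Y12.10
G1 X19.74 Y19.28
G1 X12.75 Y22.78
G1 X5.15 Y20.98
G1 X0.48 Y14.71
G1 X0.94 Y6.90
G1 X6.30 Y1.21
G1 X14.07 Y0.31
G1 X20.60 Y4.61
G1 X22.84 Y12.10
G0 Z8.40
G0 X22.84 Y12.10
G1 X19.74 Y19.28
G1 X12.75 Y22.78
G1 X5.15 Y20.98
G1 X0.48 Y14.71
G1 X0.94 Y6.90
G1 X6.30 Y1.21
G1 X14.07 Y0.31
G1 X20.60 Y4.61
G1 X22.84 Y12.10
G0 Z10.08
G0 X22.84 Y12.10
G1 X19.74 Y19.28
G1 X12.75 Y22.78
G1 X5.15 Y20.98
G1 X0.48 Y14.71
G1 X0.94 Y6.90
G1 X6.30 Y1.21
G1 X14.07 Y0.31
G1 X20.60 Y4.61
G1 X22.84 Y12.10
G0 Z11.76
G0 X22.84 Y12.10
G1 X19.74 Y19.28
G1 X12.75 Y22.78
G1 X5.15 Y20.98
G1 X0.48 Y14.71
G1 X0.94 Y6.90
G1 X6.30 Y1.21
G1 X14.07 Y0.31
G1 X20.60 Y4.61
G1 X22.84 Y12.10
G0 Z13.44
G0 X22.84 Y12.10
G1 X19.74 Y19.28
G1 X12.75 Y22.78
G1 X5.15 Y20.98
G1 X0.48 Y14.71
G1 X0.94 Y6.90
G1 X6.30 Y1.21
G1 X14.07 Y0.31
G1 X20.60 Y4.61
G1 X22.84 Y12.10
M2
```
solid part
  facet normal 0.0000 0.0000 -1.0000
    outer loop
      vertex 12.75 22.78 0.00
      vertex 19.74 19.28 0.00
      vertex 22.84 12.10 0.00
    endloop
  endfacet
  facet normal 0.0000 0.0000 -1.0000
    outer loop
      vertex 5.15 20.98 0.00
      vertex 12.75 22.78 0.00
      vertex 22.84 12.10 0.00
    endloop
  endfacet
  facet normal 0.0000 0.0000 -1.0000
    outer loop
      vertex 0.48 14.71 0.00
      vertex 5.15 20.98 0.00
      vertex 22.84 12.10 0.00
    endloop
  endfacet
  facet normal 0.0000 0.0000 -1.0000
    outer loop
      vertex 0.94 6.90 0.00
      vertex 0.48 14.71 0.00
      vertex 22.84 12.10 0.00
    endloop
  endfacet
  facet normal 0.0000 0.0000 -1.0000
    outer loop
      vertex 6.30 1.21 0.00
      vertex 0.94 6.90 0.00
      vertex 22.84 12.10 0.00
    endloop
  endfacet
  facet normal 0.0000 0.0000 -1.0000
    outer loop
      vertex 14.07 0.31 0.00
      vertex 6.30 1.21 0.00
      vertex 22.84 12.10 0.00
    endloop
  endfacet
  facet normal 0.0000 0.0000 -1.0000
    outer loop
      vertex 20.60 4.61 0.00
      vertex 14.07 0.31 0.00
      vertex 22.84 12.10 0.00
    endloop
  endfacet
  facet normal 0.0000 0.0000 1.0000
    outer loop
      vertex 22.84 12.10 13.44
      vertex 19.74 19.28 13.44
      vertex 12.75 22.78 13.44
    endloop
  endfacet
  facet normal 0.0000 0.0000 1.0000
    outer loop
      vertex 22.84 12.10 13.44
      vertex 12.75 22.78 13.44
      vertex 5.15 20.98 13.44
    endloop
  endfacet
  facet normal 0.0000 0.0000 1.0000
    outer loop
      vertex 22.84 12.10 13.44
      vertex 5.15 20.98 13.44
      vertex 0.48 14.71 13.44
    endloop
  endfacet
  facet normal 0.0000 0.0000 1.0000
    outer loop
      vertex 22.84 12.10 13.44
      vertex 0.48 14.71 13.44
      vertex 0.94 6.90 13.44
    endloop
  endfacet
  facet normal 0.0000 0.0000 1.0000
    outer loop
      vertex 22.84 12.10 13.44
      vertex 0.94 6.90 13.44
      vertex 6.30 1.21 13.44
    endloop
  endfacet
  facet normal 0.0000 0.0000 1.0000
    outer loop
      vertex 22.84 12.10 13.44
      vertex 6.30 1.21 13.44
      vertex 14.07 0.31 13.44
    endloop
  endfacet
  facet normal 0.0000 0.0000 1.0000
    outer loop
      vertex 22.84 12.10 13.44
      vertex 14.07 0.31 13.44
      vertex 20.60 4.61 13.44
    endloop
  endfacet
  facet normal 0.9181 0.3964 0.0000
    outer loop
      vertex 22.84 12.10 0.00
      vertex 19.74 19.28 0.00
      vertex 19.74 19.28 13.44
    endloop
  endfacet
  facet normal 0.9181 0.3964 0.0000
    outer loop
      vertex 22.84 12.10 0.00
      vertex 19.74 19.28 13.44
      vertex 22.84 12.10 13.44
    endloop
  endfacet
  facet normal 0.4477 0.8942 0.0000
    outer loop
      vertex 19.74 19.28 0.00
      vertex 12.75 22.78 0.00
      vertex 12.75 22.78 13.44
    endloop
  endfacet
  facet normal 0.4477 0.8942 0.0000
    outer loop
      vertex 19.74 19.28 0.00
      vertex 12.75 22.78 13.44
      vertex 19.74 19.28 13.44
    endloop
  endfacet
  facet normal -0.2305 0.9731 0.0000
    outer loop
      vertex 12.75 22.78 0.00
      vertex 5.15 20.98 0.00
      vertex 5.15 20.98 13.44
    endloop
  endfacet
  facet normal -0.2305 0.9731 0.0000
    outer loop
      vertex 12.75 22.78 0.00
      vertex 5.15 20.98 13.44
      vertex 12.75 22.78 13.44
    endloop
  endfacet
  facet normal -0.8020 0.5973 0.0000
    outer loop
      vertex 5.15 20.98 0.00
      vertex 0.48 14.71 0.00
      vertex 0.48 14.71 13.44
    endloop
  endfacet
  facet normal -0.8020 0.5973 0.0000
    outer loop
      vertex 5.15 20.98 0.00
      vertex 0.48 14.71 13.44
      vertex 5.15 20.98 13.44
    endloop
  endfacet
  facet normal -0.9983 -0.0588 0.0000
    outer loop
      vertex 0.48 14.71 0.00
      vertex 0.94 6.90 0.00
      vertex 0.94 6.90 13.44
    endloop
  endfacet
  facet normal -0.9983 -0.0588 0.0000
    outer loop
      vertex 0.48 14.71 0.00
      vertex 0.94 6.90 13.44
      vertex 0.48 14.71 13.44
    endloop
  endfacet
  facet normal -0.7279 -0.6857 0.0000
    outer loop
      vertex 0.94 6.90 0.00
      vertex 6.30 1.21 0.00
      vertex 6.30 1.21 13.44
    endloop
  endfacet
  facet normal -0.7279 -0.6857 0.0000
    outer loop
      vertex 0.94 6.90 0.00
      vertex 6.30 1.21 13.44
      vertex 0.94 6.90 13.44
    endloop
  endfacet
  facet normal -0.1151 -0.9934 0.0000
    outer loop
      vertex 6.30 1.21 0.00
      vertex 14.07 0.31 0.00
      vertex 14.07 0.31 13.44
    endloop
  endfacet
  facet normal -0.1151 -0.9934 0.0000
    outer loop
      vertex 6.30 1.21 0.00
      vertex 14.07 0.31 13.44
      vertex 6.30 1.21 13.44
    endloop
  endfacet
  facet normal 0.5500 -0.8352 0.0000
    outer loop
      vertex 14.07 0.31 0.00
      vertex 20.60 4.61 0.00
      vertex 20.60 4.61 13.44
    endloop
  endfacet
  facet normal 0.5500 -0.8352 0.0000
    outer loop
      vertex 14.07 0.31 0.00
      vertex 20.60 4.61 13.44
      vertex 14.07 0.31 13.44
    endloop
  endfacet
  facet normal 0.9581 -0.2865 0.0000
    outer loop
      vertex 20.60 4.61 0.00
      vertex 22.84 12.10 0.00
      vertex 22.84 12.10 13.44
    endloop
  endfacet
  facet normal 0.9581 -0.2865 0.0000
    outer loop
      vertex 20.60 4.61 0.00
      vertex 22.84 12.10 13.44
      vertex 20.60 4.61 13.44
    endloop
  endfacet
endsolid part

The G0 Z moves step by Δz≈1.68 mm. Every layer's G1 loop is the same polygon, so the solid is a straight extrusion of it from z=0 to z≈13.4. Closing with flat bottom and top caps and triangulating gives 32 facets — a regular 9-sided prism (a cylinder approximated with 9 flat sides), circumscribed radius ≈ 11.4 mm, height ≈ 13.4 mm.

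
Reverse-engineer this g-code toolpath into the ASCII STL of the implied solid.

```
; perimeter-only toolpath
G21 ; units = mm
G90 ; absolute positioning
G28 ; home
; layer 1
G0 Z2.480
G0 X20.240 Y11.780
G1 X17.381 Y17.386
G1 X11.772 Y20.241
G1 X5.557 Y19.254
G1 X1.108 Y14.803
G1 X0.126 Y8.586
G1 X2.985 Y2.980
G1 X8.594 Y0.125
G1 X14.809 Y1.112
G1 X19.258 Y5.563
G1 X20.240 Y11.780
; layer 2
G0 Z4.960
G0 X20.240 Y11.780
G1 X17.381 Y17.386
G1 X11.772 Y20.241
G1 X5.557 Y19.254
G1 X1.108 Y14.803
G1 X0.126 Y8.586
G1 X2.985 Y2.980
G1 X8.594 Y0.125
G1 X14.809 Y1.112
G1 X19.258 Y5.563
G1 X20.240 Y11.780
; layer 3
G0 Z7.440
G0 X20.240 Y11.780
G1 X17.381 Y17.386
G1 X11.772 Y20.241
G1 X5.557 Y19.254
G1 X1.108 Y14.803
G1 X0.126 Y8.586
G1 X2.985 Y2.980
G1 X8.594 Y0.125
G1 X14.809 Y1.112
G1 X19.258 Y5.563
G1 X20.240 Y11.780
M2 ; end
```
solid part
  facet normal 0.0000 0.0000 -1.0000
    outer loop
      vertex 11.772 20.241 0.000
      vertex 17.381 17.386 0.000
      vertex 20.240 11.780 0.000
    endloop
  endfacet
  facet normal 0.0000 0.0000 -1.0000
    outer loop
      vertex 5.557 19.254 0.000
      vertex 11.772 20.241 0.000
      vertex 20.240 11.780 0.000
    endloop
  endfacet
  facet normal 0.0000 0.0000 -1.0000
    outer loop
      vertex 1.108 14.803 0.000
      vertex 5.557 19.254 0.000
      vertex 20.240 11.780 0.000
    endloop
  endfacet
  facet normal 0.0000 0.0000 -1.0000
    outer loop
      vertex 0.126 8.586 0.000
      vertex 1.108 14.803 0.000
      vertex 20.240 11.780 0.000
    endloop
  endfacet
  facet normal 0.0000 0.0000 -1.0000
    outer loop
      vertex 2.985 2.980 0.000
      vertex 0.126 8.586 0.000
      vertex 20.240 11.780 0.000
    endloop
  endfacet
  facet normal 0.0000 0.0000 -1.0000
    outer loop
      vertex 8.594 0.125 0.000
      vertex 2.985 2.980 0.000
      vertex 20.240 11.780 0.000
    endloop
  endfacet
  facet normal 0.0000 0.0000 -1.0000
    outer loop
      vertex 14.809 1.112 0.000
      vertex 8.594 0.125 0.000
      vertex 20.240 11.780 0.000
    endloop
  endfacet
  facet normal 0.0000 0.0000 -1.0000
    outer loop
      vertex 19.258 5.563 0.000
      vertex 14.809 1.112 0.000
      vertex 20.240 11.780 0.000
    endloop
  endfacet
  facet normal 0.0000 0.0000 1.0000
    outer loop
      vertex 20.240 11.780 7.440
      vertex 17.381 17.386 7.440
      vertex 11.772 20.241 7.440
    endloop
  endfacet
  facet normal 0.0000 0.0000 1.0000
    outer loop
      vertex 20.240 11.780 7.440
      vertex 11.772 20.241 7.440
      vertex 5.557 19.254 7.440
    endloop
  endfacet
  facet normal 0.0000 0.0000 1.0000
    outer loop
      vertex 20.240 11.780 7.440
      vertex 5.557 19.254 7.440
      vertex 1.108 14.803 7.440
    endloop
  endfacet
  facet normal 0.0000 0.0000 1.0000
    outer loop
      vertex 20.240 11.780 7.440
      vertex 1.108 14.803 7.440
      vertex 0.126 8.586 7.440
    endloop
  endfacet
  facet normal 0.0000 0.0000 1.0000
    outer loop
      vertex 20.240 11.780 7.440
      vertex 0.126 8.586 7.440
      vertex 2.985 2.980 7.440
    endloop
  endfacet
  facet normal 0.0000 0.0000 1.0000
    outer loop
      vertex 20.240 11.780 7.440
      vertex 2.985 2.980 7.440
      vertex 8.594 0.125 7.440
    endloop
  endfacet
  facet normal 0.0000 0.0000 1.0000
    outer loop
      vertex 20.240 11.780 7.440
      vertex 8.594 0.125 7.440
      vertex 14.809 1.112 7.440
    endloop
  endfacet
  facet normal 0.0000 0.0000 1.0000
    outer loop
      vertex 20.240 11.780 7.440
      vertex 14.809 1.112 7.440
      vertex 19.258 5.563 7.440
    endloop
  endfacet
  facet normal 0.8908 0.4543 0.0000
    outer loop
      vertex 20.240 11.780 0.000
      vertex 17.381 17.386 0.000
      vertex 17.381 17.386 7.440
    endloop
  endfacet
  facet normal 0.8908 0.4543 0.0000
    outer loop
      vertex 20.240 11.780 0.000
      vertex 17.381 17.386 7.440
      vertex 20.240 11.780 7.440
    endloop
  endfacet
  facet normal 0.4536 0.8912 0.0000
    outer loop
      vertex 17.381 17.386 0.000
      vertex 11.772 20.241 0.000
      vertex 11.772 20.241 7.440
    endloop
  endfacet
  facet normal 0.4536 0.8912 0.0000
    outer loop
      vertex 17.381 17.386 0.000
      vertex 11.772 20.241 7.440
      vertex 17.381 17.386 7.440
    endloop
  endfacet
  facet normal -0.1568 0.9876 0.0000
    outer loop
      vertex 11.772 20.241 0.000
      vertex 5.557 19.254 0.000
      vertex 5.557 19.254 7.440
    endloop
  endfacet
  facet normal -0.1568 0.9876 0.0000
    outer loop
      vertex 11.772 20.241 0.000
      vertex 5.557 19.254 7.440
      vertex 11.772 20.241 7.440
    endloop
  endfacet
  facet normal -0.7073 0.7069 0.0000
    outer loop
      vertex 5.557 19.254 0.000
      vertex 1.108 14.803 0.000
      vertex 1.108 14.803 7.440
    endloop
  endfacet
  facet normal -0.7073 0.7069 0.0000
    outer loop
      vertex 5.557 19.254 0.000
      vertex 1.108 14.803 7.440
      vertex 5.557 19.254 7.440
    endloop
  endfacet
  facet normal -0.9878 0.1560 0.0000
    outer loop
      vertex 1.108 14.803 0.000
      vertex 0.126 8.586 0.000
      vertex 0.126 8.586 7.440
    endloop
  endfacet
  facet normal -0.9878 0.1560 0.0000
    outer loop
      vertex 1.108 14.803 0.000
      vertex 0.126 8.586 7.440
      vertex 1.108 14.803 7.440
    endloop
  endfacet
  facet normal -0.8908 -0.4543 0.0000
    outer loop
      vertex 0.126 8.586 0.000
      vertex 2.985 2.980 0.000
      vertex 2.985 2.980 7.440
    endloop
  endfacet
  facet normal -0.8908 -0.4543 0.0000
    outer loop
      vertex 0.126 8.586 0.000
      vertex 2.985 2.980 7.440
      vertex 0.126 8.586 7.440
    endloop
  endfacet
  facet normal -0.4536 -0.8912 0.0000
    outer loop
      vertex 2.985 2.980 0.000
      vertex 8.594 0.125 0.000
      vertex 8.594 0.125 7.440
    endloop
  endfacet
  facet normal -0.4536 -0.8912 0.0000
    outer loop
      vertex 2.985 2.980 0.000
      vertex 8.594 0.125 7.440
      vertex 2.985 2.980 7.440
    endloop
  endfacet
  facet normal 0.1568 -0.9876 0.0000
    outer loop
      vertex 8.594 0.125 0.000
      vertex 14.809 1.112 0.000
      vertex 14.809 1.112 7.440
    endloop
  endfacet
  facet normal 0.1568 -0.9876 0.0000
    outer loop
      vertex 8.594 0.125 0.000
      vertex 14.809 1.112 7.440
      vertex 8.594 0.125 7.440
    endloop
  endfacet
  facet normal 0.7073 -0.7069 0.0000
    outer loop
      vertex 14.809 1.112 0.000
      vertex 19.258 5.563 0.000
      vertex 19.258 5.563 7.440
    endloop
  endfacet
  facet normal 0.7073 -0.7069 0.0000
    outer loop
      vertex 14.809 1.112 0.000
      vertex 19.258 5.563 7.440
      vertex 14.809 1.112 7.440
    endloop
  endfacet
  facet normal 0.9878 -0.1560 0.0000
    outer loop
      vertex 19.258 5.563 0.000
      vertex 20.240 11.780 0.000
      vertex 20.240 11.780 7.440
    endloop
  endfacet
  facet normal 0.9878 -0.1560 0.0000
    outer loop
      vertex 19.258 5.563 0.000
      vertex 20.240 11.780 7.440
      vertex 19.258 5.563 7.440
    endloop
  endfacet
endsolid part

The G0 Z moves step by Δz≈2.480 mm. Every layer's G1 loop is the same polygon, so the solid is a straight extrusion of it from z=0 to z≈7.44. Closing with flat bottom and top caps and triangulating gives 36 facets — a regular 10-sided prism (a cylinder approximated with 10 flat sides), circumscribed radius ≈ 10.2 mm, height ≈ 7.44 mm.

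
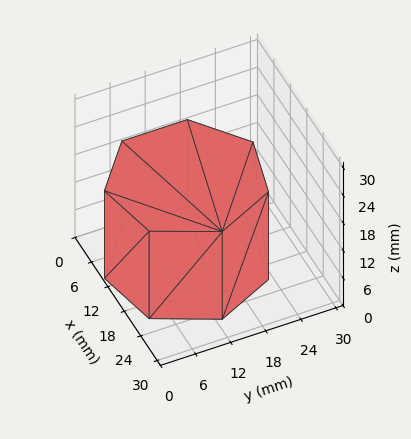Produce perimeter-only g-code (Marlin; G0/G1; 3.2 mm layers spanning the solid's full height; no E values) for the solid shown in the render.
Reading the render: the shape is a regular 7-sided prism (a cylinder approximated with 7 flat sides), circumscribed radius ≈ 13 mm, height ≈ 19 mm (dimensions read to the nearest mm from the axis ticks). For the g-code, the solid's height is divided into equal slices at the stated Δz and each level perimeter traced with G1 moves after a G0 lift.

; perimeter-only toolpath
G21 ; units = mm
G90 ; absolute positioning
G28 ; home
; layer 1
G0 Z3.2
G0 X26.0 Y13.0
G1 X21.1 Y23.2
G1 X10.1 Y25.7
G1 X1.3 Y18.6
G1 X1.3 Y7.4
G1 X10.1 Y0.3
G1 X21.1 Y2.8
G1 X26.0 Y13.0
; layer 2
G0 Z6.3
G0 X26.0 Y13.0
G1 X21.1 Y23.2
G1 X10.1 Y25.7
G1 X1.3 Y18.6
G1 X1.3 Y7.4
G1 X10.1 Y0.3
G1 X21.1 Y2.8
G1 X26.0 Y13.0
; layer 3
G0 Z9.5
G0 X26.0 Y13.0
G1 X21.1 Y23.2
G1 X10.1 Y25.7
G1 X1.3 Y18.6
G1 X1.3 Y7.4
G1 X10.1 Y0.3
G1 X21.1 Y2.8
G1 X26.0 Y13.0
; layer 4
G0 Z12.7
G0 X26.0 Y13.0
G1 X21.1 Y23.2
G1 X10.1 Y25.7
G1 X1.3 Y18.6
G1 X1.3 Y7.4
G1 X10.1 Y0.3
G1 X21.1 Y2.8
G1 X26.0 Y13.0
; layer 5
G0 Z15.8
G0 X26.0 Y13.0
G1 X21.1 Y23.2
G1 X10.1 Y25.7
G1 X1.3 Y18.6
G1 X1.3 Y7.4
G1 X10.1 Y0.3
G1 X21.1 Y2.8
G1 X26.0 Y13.0
; layer 6
G0 Z19.0
G0 X26.0 Y13.0
G1 X21.1 Y23.2
G1 X10.1 Y25.7
G1 X1.3 Y18.6
G1 X1.3 Y7.4
G1 X10.1 Y0.3
G1 X21.1 Y2.8
G1 X26.0 Y13.0
M2 ; end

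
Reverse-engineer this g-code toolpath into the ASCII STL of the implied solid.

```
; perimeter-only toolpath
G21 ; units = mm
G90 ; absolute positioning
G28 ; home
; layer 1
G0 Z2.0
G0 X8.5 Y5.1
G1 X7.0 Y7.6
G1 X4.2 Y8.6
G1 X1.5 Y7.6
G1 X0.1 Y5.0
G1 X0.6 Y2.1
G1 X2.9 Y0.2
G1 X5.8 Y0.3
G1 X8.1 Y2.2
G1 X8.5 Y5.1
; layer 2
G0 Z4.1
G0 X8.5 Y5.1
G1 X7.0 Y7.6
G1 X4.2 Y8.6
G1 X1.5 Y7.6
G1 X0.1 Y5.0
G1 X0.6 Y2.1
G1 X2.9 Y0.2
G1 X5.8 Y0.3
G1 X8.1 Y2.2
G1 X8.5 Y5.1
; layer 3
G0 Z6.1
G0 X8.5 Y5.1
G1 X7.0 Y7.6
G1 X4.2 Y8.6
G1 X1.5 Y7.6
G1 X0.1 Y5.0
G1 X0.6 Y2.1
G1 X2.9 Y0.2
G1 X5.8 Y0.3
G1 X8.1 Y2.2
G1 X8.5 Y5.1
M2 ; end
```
solid part
  facet normal 0.0000 0.0000 -1.0000
    outer loop
      vertex 4.2 8.6 0.0
      vertex 7.0 7.6 0.0
      vertex 8.5 5.1 0.0
    endloop
  endfacet
  facet normal 0.0000 0.0000 -1.0000
    outer loop
      vertex 1.5 7.6 0.0
      vertex 4.2 8.6 0.0
      vertex 8.5 5.1 0.0
    endloop
  endfacet
  facet normal 0.0000 0.0000 -1.0000
    outer loop
      vertex 0.1 5.0 0.0
      vertex 1.5 7.6 0.0
      vertex 8.5 5.1 0.0
    endloop
  endfacet
  facet normal 0.0000 0.0000 -1.0000
    outer loop
      vertex 0.6 2.1 0.0
      vertex 0.1 5.0 0.0
      vertex 8.5 5.1 0.0
    endloop
  endfacet
  facet normal 0.0000 0.0000 -1.0000
    outer loop
      vertex 2.9 0.2 0.0
      vertex 0.6 2.1 0.0
      vertex 8.5 5.1 0.0
    endloop
  endfacet
  facet normal 0.0000 0.0000 -1.0000
    outer loop
      vertex 5.8 0.3 0.0
      vertex 2.9 0.2 0.0
      vertex 8.5 5.1 0.0
    endloop
  endfacet
  facet normal 0.0000 0.0000 -1.0000
    outer loop
      vertex 8.1 2.2 0.0
      vertex 5.8 0.3 0.0
      vertex 8.5 5.1 0.0
    endloop
  endfacet
  facet normal 0.0000 0.0000 1.0000
    outer loop
      vertex 8.5 5.1 6.1
      vertex 7.0 7.6 6.1
      vertex 4.2 8.6 6.1
    endloop
  endfacet
  facet normal 0.0000 0.0000 1.0000
    outer loop
      vertex 8.5 5.1 6.1
      vertex 4.2 8.6 6.1
      vertex 1.5 7.6 6.1
    endloop
  endfacet
  facet normal 0.0000 0.0000 1.0000
    outer loop
      vertex 8.5 5.1 6.1
      vertex 1.5 7.6 6.1
      vertex 0.1 5.0 6.1
    endloop
  endfacet
  facet normal 0.0000 0.0000 1.0000
    outer loop
      vertex 8.5 5.1 6.1
      vertex 0.1 5.0 6.1
      vertex 0.6 2.1 6.1
    endloop
  endfacet
  facet normal 0.0000 0.0000 1.0000
    outer loop
      vertex 8.5 5.1 6.1
      vertex 0.6 2.1 6.1
      vertex 2.9 0.2 6.1
    endloop
  endfacet
  facet normal 0.0000 0.0000 1.0000
    outer loop
      vertex 8.5 5.1 6.1
      vertex 2.9 0.2 6.1
      vertex 5.8 0.3 6.1
    endloop
  endfacet
  facet normal 0.0000 0.0000 1.0000
    outer loop
      vertex 8.5 5.1 6.1
      vertex 5.8 0.3 6.1
      vertex 8.1 2.2 6.1
    endloop
  endfacet
  facet normal 0.8575 0.5145 0.0000
    outer loop
      vertex 8.5 5.1 0.0
      vertex 7.0 7.6 0.0
      vertex 7.0 7.6 6.1
    endloop
  endfacet
  facet normal 0.8575 0.5145 0.0000
    outer loop
      vertex 8.5 5.1 0.0
      vertex 7.0 7.6 6.1
      vertex 8.5 5.1 6.1
    endloop
  endfacet
  facet normal 0.3363 0.9417 0.0000
    outer loop
      vertex 7.0 7.6 0.0
      vertex 4.2 8.6 0.0
      vertex 4.2 8.6 6.1
    endloop
  endfacet
  facet normal 0.3363 0.9417 0.0000
    outer loop
      vertex 7.0 7.6 0.0
      vertex 4.2 8.6 6.1
      vertex 7.0 7.6 6.1
    endloop
  endfacet
  facet normal -0.3473 0.9377 0.0000
    outer loop
      vertex 4.2 8.6 0.0
      vertex 1.5 7.6 0.0
      vertex 1.5 7.6 6.1
    endloop
  endfacet
  facet normal -0.3473 0.9377 0.0000
    outer loop
      vertex 4.2 8.6 0.0
      vertex 1.5 7.6 6.1
      vertex 4.2 8.6 6.1
    endloop
  endfacet
  facet normal -0.8805 0.4741 0.0000
    outer loop
      vertex 1.5 7.6 0.0
      vertex 0.1 5.0 0.0
      vertex 0.1 5.0 6.1
    endloop
  endfacet
  facet normal -0.8805 0.4741 0.0000
    outer loop
      vertex 1.5 7.6 0.0
      vertex 0.1 5.0 6.1
      vertex 1.5 7.6 6.1
    endloop
  endfacet
  facet normal -0.9855 -0.1699 0.0000
    outer loop
      vertex 0.1 5.0 0.0
      vertex 0.6 2.1 0.0
      vertex 0.6 2.1 6.1
    endloop
  endfacet
  facet normal -0.9855 -0.1699 0.0000
    outer loop
      vertex 0.1 5.0 0.0
      vertex 0.6 2.1 6.1
      vertex 0.1 5.0 6.1
    endloop
  endfacet
  facet normal -0.6369 -0.7710 0.0000
    outer loop
      vertex 0.6 2.1 0.0
      vertex 2.9 0.2 0.0
      vertex 2.9 0.2 6.1
    endloop
  endfacet
  facet normal -0.6369 -0.7710 0.0000
    outer loop
      vertex 0.6 2.1 0.0
      vertex 2.9 0.2 6.1
      vertex 0.6 2.1 6.1
    endloop
  endfacet
  facet normal 0.0345 -0.9994 0.0000
    outer loop
      vertex 2.9 0.2 0.0
      vertex 5.8 0.3 0.0
      vertex 5.8 0.3 6.1
    endloop
  endfacet
  facet normal 0.0345 -0.9994 0.0000
    outer loop
      vertex 2.9 0.2 0.0
      vertex 5.8 0.3 6.1
      vertex 2.9 0.2 6.1
    endloop
  endfacet
  facet normal 0.6369 -0.7710 0.0000
    outer loop
      vertex 5.8 0.3 0.0
      vertex 8.1 2.2 0.0
      vertex 8.1 2.2 6.1
    endloop
  endfacet
  facet normal 0.6369 -0.7710 0.0000
    outer loop
      vertex 5.8 0.3 0.0
      vertex 8.1 2.2 6.1
      vertex 5.8 0.3 6.1
    endloop
  endfacet
  facet normal 0.9906 -0.1366 0.0000
    outer loop
      vertex 8.1 2.2 0.0
      vertex 8.5 5.1 0.0
      vertex 8.5 5.1 6.1
    endloop
  endfacet
  facet normal 0.9906 -0.1366 0.0000
    outer loop
      vertex 8.1 2.2 0.0
      vertex 8.5 5.1 6.1
      vertex 8.1 2.2 6.1
    endloop
  endfacet
endsolid part

The G0 Z moves step by Δz≈2.0 mm. Every layer's G1 loop is the same polygon, so the solid is a straight extrusion of it from z=0 to z≈6.1. Closing with flat bottom and top caps and triangulating gives 32 facets — a regular 9-sided prism (a cylinder approximated with 9 flat sides), circumscribed radius ≈ 4.3 mm, height ≈ 6.1 mm.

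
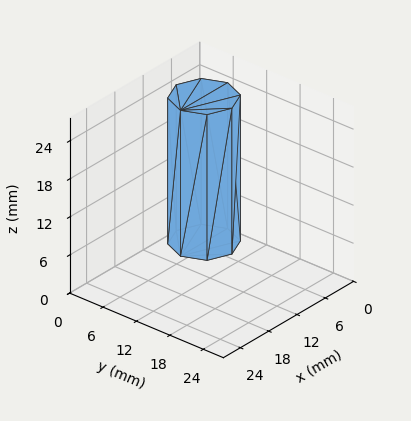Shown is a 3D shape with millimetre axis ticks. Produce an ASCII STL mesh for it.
Reading the render: the shape is a regular 8-sided prism (a cylinder approximated with 8 flat sides), circumscribed radius ≈ 5 mm, height ≈ 23 mm (dimensions read to the nearest mm from the axis ticks). For the STL, each face is triangulated and given an outward normal.

solid part
  facet normal 0.0000 0.0000 -1.0000
    outer loop
      vertex 5.000 10.000 0.000
      vertex 8.536 8.536 0.000
      vertex 10.000 5.000 0.000
    endloop
  endfacet
  facet normal 0.0000 0.0000 -1.0000
    outer loop
      vertex 1.464 8.536 0.000
      vertex 5.000 10.000 0.000
      vertex 10.000 5.000 0.000
    endloop
  endfacet
  facet normal 0.0000 0.0000 -1.0000
    outer loop
      vertex 0.000 5.000 0.000
      vertex 1.464 8.536 0.000
      vertex 10.000 5.000 0.000
    endloop
  endfacet
  facet normal 0.0000 0.0000 -1.0000
    outer loop
      vertex 1.464 1.464 0.000
      vertex 0.000 5.000 0.000
      vertex 10.000 5.000 0.000
    endloop
  endfacet
  facet normal 0.0000 0.0000 -1.0000
    outer loop
      vertex 5.000 0.000 0.000
      vertex 1.464 1.464 0.000
      vertex 10.000 5.000 0.000
    endloop
  endfacet
  facet normal 0.0000 0.0000 -1.0000
    outer loop
      vertex 8.536 1.464 0.000
      vertex 5.000 0.000 0.000
      vertex 10.000 5.000 0.000
    endloop
  endfacet
  facet normal 0.0000 0.0000 1.0000
    outer loop
      vertex 10.000 5.000 23.000
      vertex 8.536 8.536 23.000
      vertex 5.000 10.000 23.000
    endloop
  endfacet
  facet normal 0.0000 0.0000 1.0000
    outer loop
      vertex 10.000 5.000 23.000
      vertex 5.000 10.000 23.000
      vertex 1.464 8.536 23.000
    endloop
  endfacet
  facet normal 0.0000 0.0000 1.0000
    outer loop
      vertex 10.000 5.000 23.000
      vertex 1.464 8.536 23.000
      vertex 0.000 5.000 23.000
    endloop
  endfacet
  facet normal 0.0000 0.0000 1.0000
    outer loop
      vertex 10.000 5.000 23.000
      vertex 0.000 5.000 23.000
      vertex 1.464 1.464 23.000
    endloop
  endfacet
  facet normal 0.0000 0.0000 1.0000
    outer loop
      vertex 10.000 5.000 23.000
      vertex 1.464 1.464 23.000
      vertex 5.000 0.000 23.000
    endloop
  endfacet
  facet normal 0.0000 0.0000 1.0000
    outer loop
      vertex 10.000 5.000 23.000
      vertex 5.000 0.000 23.000
      vertex 8.536 1.464 23.000
    endloop
  endfacet
  facet normal 0.9239 0.3825 0.0000
    outer loop
      vertex 10.000 5.000 0.000
      vertex 8.536 8.536 0.000
      vertex 8.536 8.536 23.000
    endloop
  endfacet
  facet normal 0.9239 0.3825 0.0000
    outer loop
      vertex 10.000 5.000 0.000
      vertex 8.536 8.536 23.000
      vertex 10.000 5.000 23.000
    endloop
  endfacet
  facet normal 0.3825 0.9239 0.0000
    outer loop
      vertex 8.536 8.536 0.000
      vertex 5.000 10.000 0.000
      vertex 5.000 10.000 23.000
    endloop
  endfacet
  facet normal 0.3825 0.9239 0.0000
    outer loop
      vertex 8.536 8.536 0.000
      vertex 5.000 10.000 23.000
      vertex 8.536 8.536 23.000
    endloop
  endfacet
  facet normal -0.3825 0.9239 0.0000
    outer loop
      vertex 5.000 10.000 0.000
      vertex 1.464 8.536 0.000
      vertex 1.464 8.536 23.000
    endloop
  endfacet
  facet normal -0.3825 0.9239 0.0000
    outer loop
      vertex 5.000 10.000 0.000
      vertex 1.464 8.536 23.000
      vertex 5.000 10.000 23.000
    endloop
  endfacet
  facet normal -0.9239 0.3825 0.0000
    outer loop
      vertex 1.464 8.536 0.000
      vertex 0.000 5.000 0.000
      vertex 0.000 5.000 23.000
    endloop
  endfacet
  facet normal -0.9239 0.3825 0.0000
    outer loop
      vertex 1.464 8.536 0.000
      vertex 0.000 5.000 23.000
      vertex 1.464 8.536 23.000
    endloop
  endfacet
  facet normal -0.9239 -0.3825 0.0000
    outer loop
      vertex 0.000 5.000 0.000
      vertex 1.464 1.464 0.000
      vertex 1.464 1.464 23.000
    endloop
  endfacet
  facet normal -0.9239 -0.3825 0.0000
    outer loop
      vertex 0.000 5.000 0.000
      vertex 1.464 1.464 23.000
      vertex 0.000 5.000 23.000
    endloop
  endfacet
  facet normal -0.3825 -0.9239 0.0000
    outer loop
      vertex 1.464 1.464 0.000
      vertex 5.000 0.000 0.000
      vertex 5.000 0.000 23.000
    endloop
  endfacet
  facet normal -0.3825 -0.9239 0.0000
    outer loop
      vertex 1.464 1.464 0.000
      vertex 5.000 0.000 23.000
      vertex 1.464 1.464 23.000
    endloop
  endfacet
  facet normal 0.3825 -0.9239 0.0000
    outer loop
      vertex 5.000 0.000 0.000
      vertex 8.536 1.464 0.000
      vertex 8.536 1.464 23.000
    endloop
  endfacet
  facet normal 0.3825 -0.9239 0.0000
    outer loop
      vertex 5.000 0.000 0.000
      vertex 8.536 1.464 23.000
      vertex 5.000 0.000 23.000
    endloop
  endfacet
  facet normal 0.9239 -0.3825 0.0000
    outer loop
      vertex 8.536 1.464 0.000
      vertex 10.000 5.000 0.000
      vertex 10.000 5.000 23.000
    endloop
  endfacet
  facet normal 0.9239 -0.3825 0.0000
    outer loop
      vertex 8.536 1.464 0.000
      vertex 10.000 5.000 23.000
      vertex 8.536 1.464 23.000
    endloop
  endfacet
endsolid part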